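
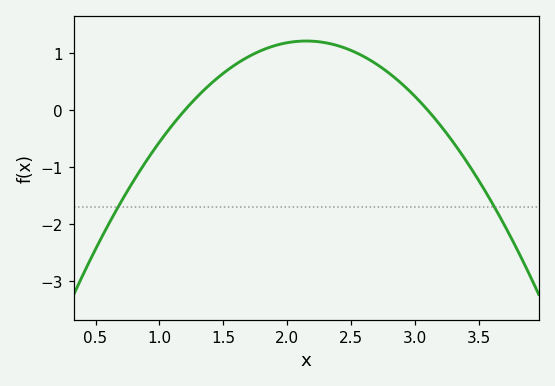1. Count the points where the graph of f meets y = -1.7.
2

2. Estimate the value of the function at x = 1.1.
-0.268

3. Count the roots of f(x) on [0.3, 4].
2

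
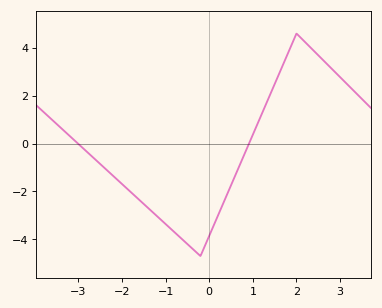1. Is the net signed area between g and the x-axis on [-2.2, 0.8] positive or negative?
negative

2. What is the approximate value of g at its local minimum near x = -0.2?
-4.6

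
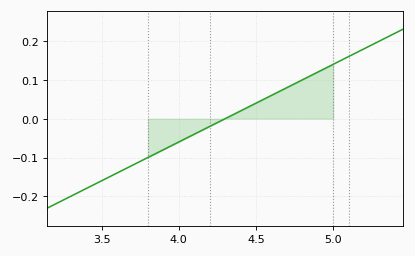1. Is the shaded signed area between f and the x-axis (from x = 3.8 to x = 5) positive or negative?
positive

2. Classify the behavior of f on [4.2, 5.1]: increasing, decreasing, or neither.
increasing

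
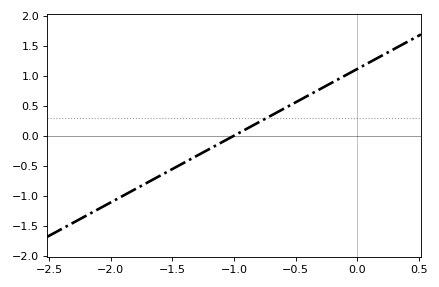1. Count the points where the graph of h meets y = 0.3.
1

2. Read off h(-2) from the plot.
-1.1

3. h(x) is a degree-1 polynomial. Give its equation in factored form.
y = 1.11(x + 1)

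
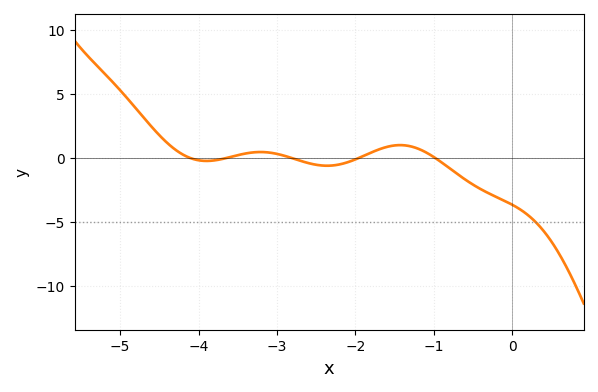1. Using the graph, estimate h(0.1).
-4.03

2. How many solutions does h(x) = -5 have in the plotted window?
1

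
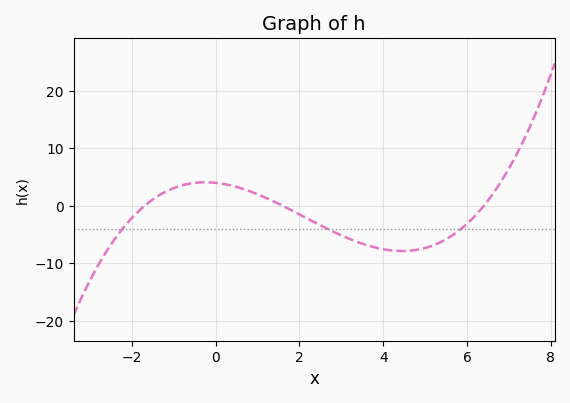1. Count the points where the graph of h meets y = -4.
3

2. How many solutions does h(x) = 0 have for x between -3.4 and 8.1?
3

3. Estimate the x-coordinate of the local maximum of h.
-0.2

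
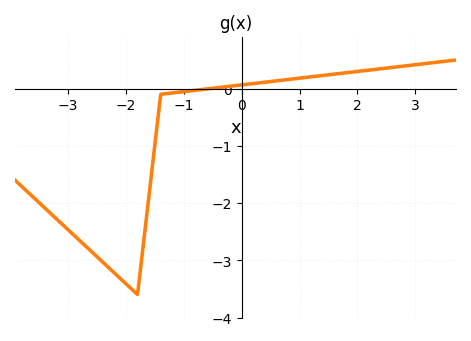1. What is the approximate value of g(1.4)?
0.2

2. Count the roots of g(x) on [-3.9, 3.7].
1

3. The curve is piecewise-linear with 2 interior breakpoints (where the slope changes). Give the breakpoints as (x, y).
(-1.8, -3.6); (-1.4, -0.1)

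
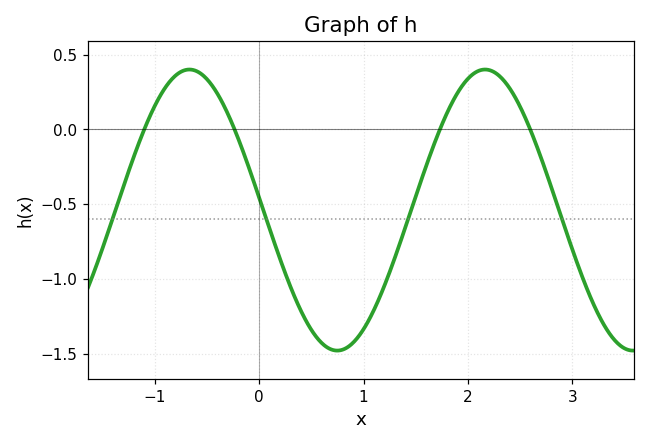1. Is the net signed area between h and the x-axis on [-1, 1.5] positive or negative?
negative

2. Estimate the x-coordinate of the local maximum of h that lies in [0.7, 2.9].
2.16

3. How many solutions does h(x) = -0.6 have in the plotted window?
4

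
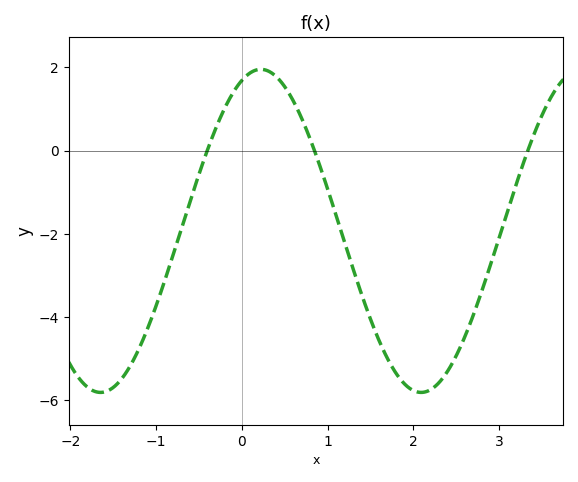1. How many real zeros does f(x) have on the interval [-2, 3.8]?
3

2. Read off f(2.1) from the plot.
-5.81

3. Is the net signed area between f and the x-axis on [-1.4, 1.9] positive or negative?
negative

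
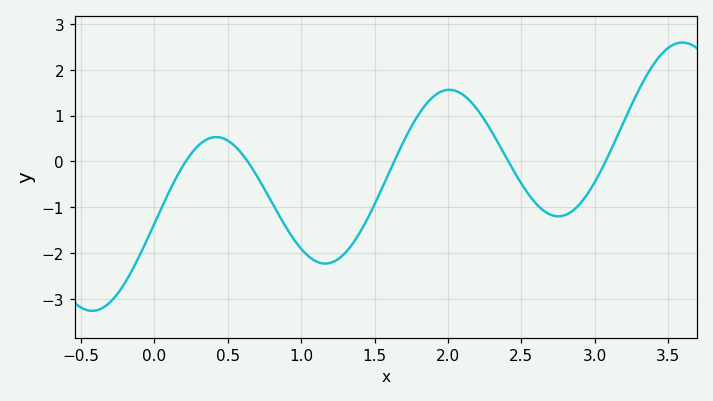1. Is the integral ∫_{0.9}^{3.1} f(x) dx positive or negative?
negative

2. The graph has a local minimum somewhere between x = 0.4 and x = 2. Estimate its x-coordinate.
1.17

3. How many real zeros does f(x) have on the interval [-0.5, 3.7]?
5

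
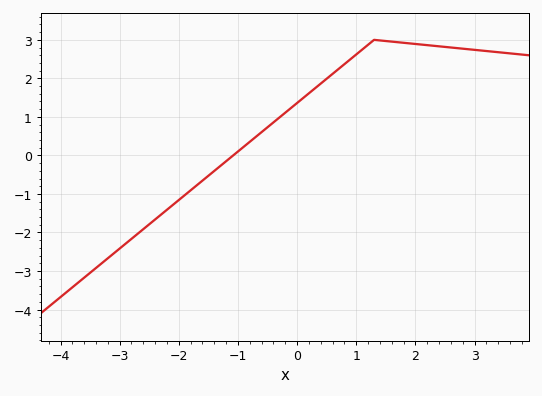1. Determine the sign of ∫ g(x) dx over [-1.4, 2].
positive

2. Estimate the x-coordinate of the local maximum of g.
1.3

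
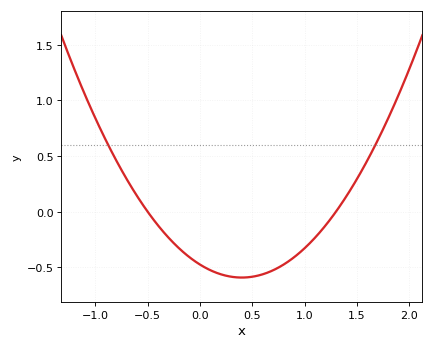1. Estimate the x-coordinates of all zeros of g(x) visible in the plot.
-0.5, 1.3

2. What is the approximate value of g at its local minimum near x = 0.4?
-0.591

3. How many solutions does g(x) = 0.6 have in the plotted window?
2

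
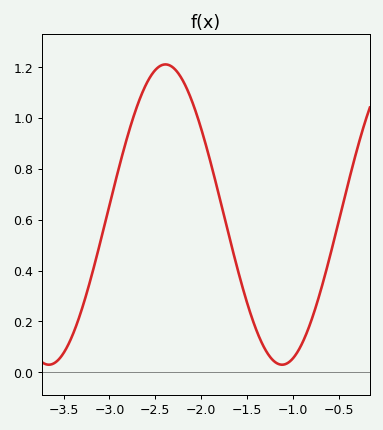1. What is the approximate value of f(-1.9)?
0.82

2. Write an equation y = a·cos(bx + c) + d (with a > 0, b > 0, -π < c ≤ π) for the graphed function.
y = 0.59cos(2.5x - 0.38) + 0.62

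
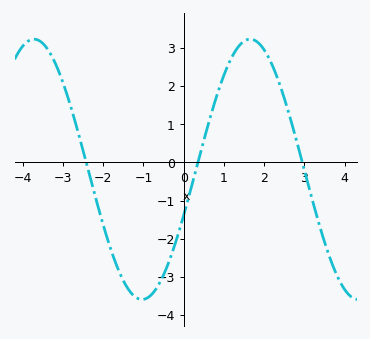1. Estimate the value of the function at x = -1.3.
-3.4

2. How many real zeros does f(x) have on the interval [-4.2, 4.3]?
3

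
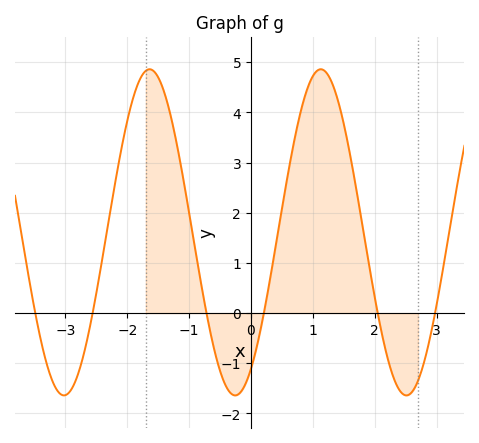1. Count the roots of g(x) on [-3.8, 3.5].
6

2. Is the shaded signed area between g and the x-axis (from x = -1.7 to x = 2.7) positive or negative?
positive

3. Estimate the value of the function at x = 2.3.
-1.27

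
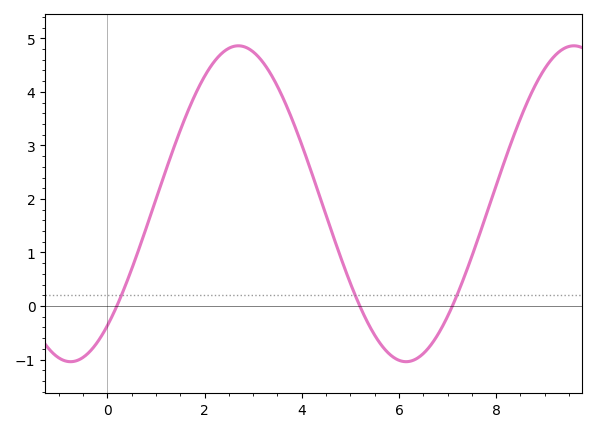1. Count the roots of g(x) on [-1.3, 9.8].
3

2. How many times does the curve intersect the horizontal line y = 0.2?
3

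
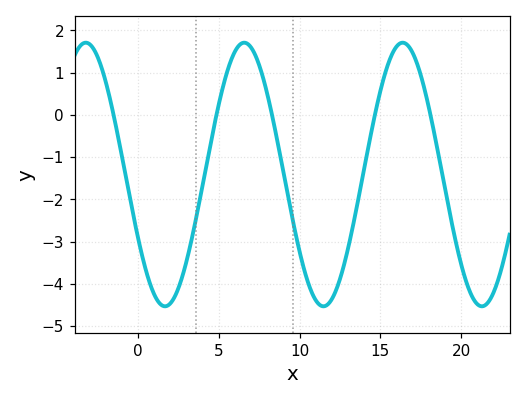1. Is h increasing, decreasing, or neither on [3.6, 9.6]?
neither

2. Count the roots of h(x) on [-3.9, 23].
5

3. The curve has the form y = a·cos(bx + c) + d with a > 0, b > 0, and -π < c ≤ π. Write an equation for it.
y = 3.12cos(0.64x + 2.08) - 1.41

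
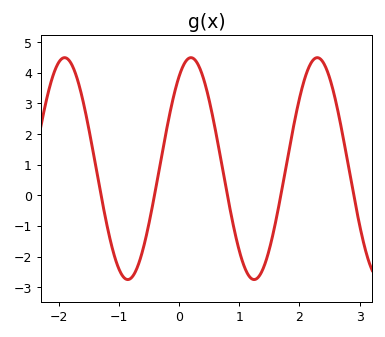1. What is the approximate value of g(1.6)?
-0.897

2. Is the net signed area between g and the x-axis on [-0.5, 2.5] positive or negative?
positive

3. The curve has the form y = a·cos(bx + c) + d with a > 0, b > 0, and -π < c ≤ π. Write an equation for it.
y = 3.62cos(2.99x - 0.582) + 0.87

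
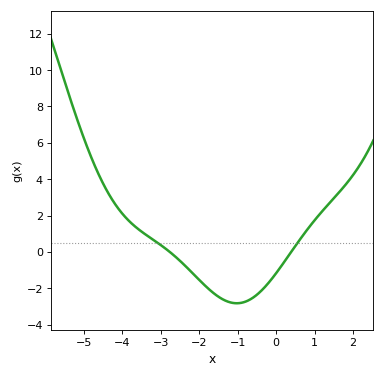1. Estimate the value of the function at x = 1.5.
2.95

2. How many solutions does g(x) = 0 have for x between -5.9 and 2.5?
2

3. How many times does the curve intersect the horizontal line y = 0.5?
2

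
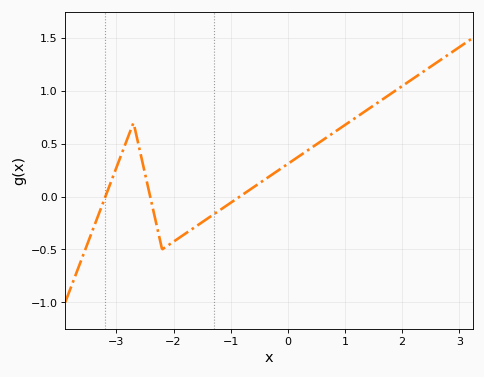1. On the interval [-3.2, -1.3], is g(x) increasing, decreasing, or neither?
neither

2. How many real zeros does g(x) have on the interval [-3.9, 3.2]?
3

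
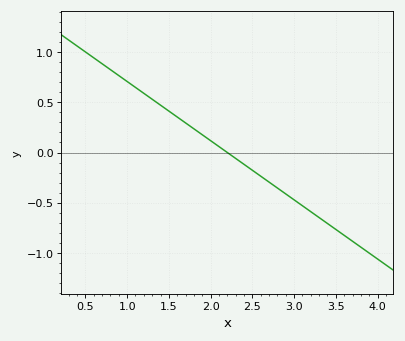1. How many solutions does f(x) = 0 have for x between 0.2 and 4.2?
1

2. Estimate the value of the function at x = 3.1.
-0.531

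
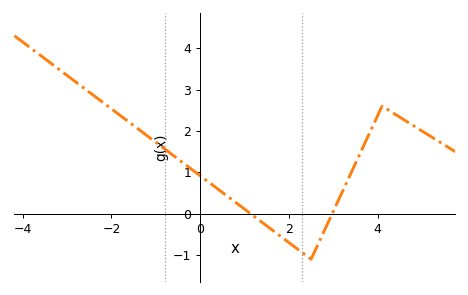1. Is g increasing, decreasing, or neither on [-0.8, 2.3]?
decreasing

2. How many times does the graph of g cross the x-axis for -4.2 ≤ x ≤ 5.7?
2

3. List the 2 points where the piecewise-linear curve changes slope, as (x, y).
(2.5, -1.1); (4.1, 2.6)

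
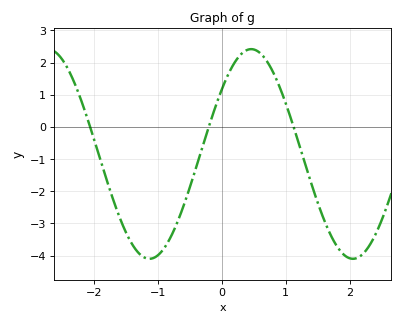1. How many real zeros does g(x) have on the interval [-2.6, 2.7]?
3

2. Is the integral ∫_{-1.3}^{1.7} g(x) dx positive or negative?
negative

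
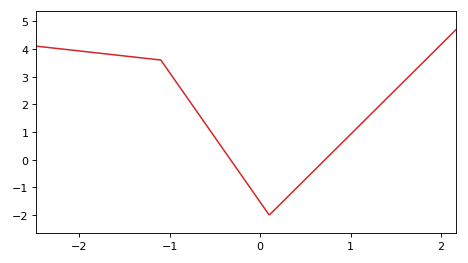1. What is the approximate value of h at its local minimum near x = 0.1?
-2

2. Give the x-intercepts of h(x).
-0.329, 0.717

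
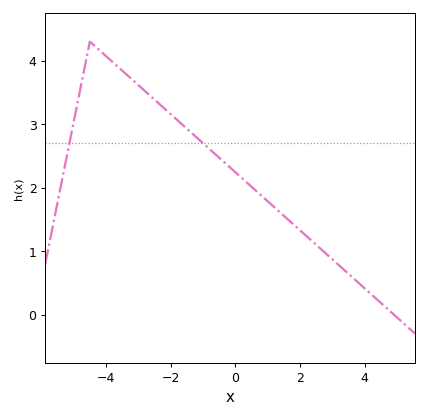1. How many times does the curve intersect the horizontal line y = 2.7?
2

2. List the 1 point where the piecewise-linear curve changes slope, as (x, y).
(-4.5, 4.3)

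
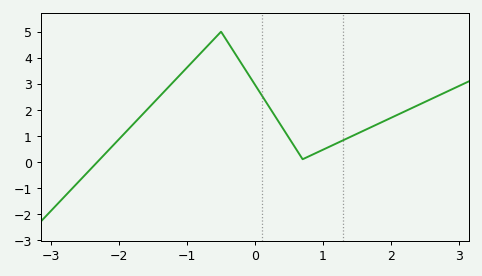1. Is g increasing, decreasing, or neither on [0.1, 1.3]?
neither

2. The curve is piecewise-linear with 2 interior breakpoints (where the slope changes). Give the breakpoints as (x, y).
(-0.5, 5); (0.7, 0.1)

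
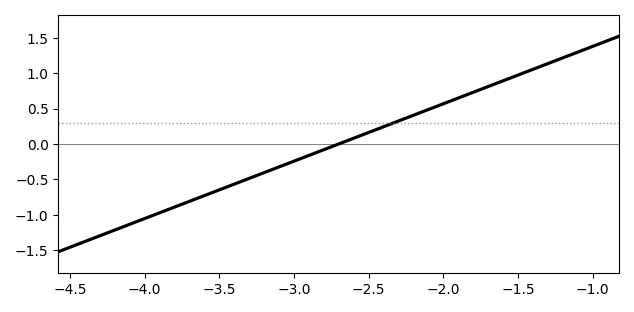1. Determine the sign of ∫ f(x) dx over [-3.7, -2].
negative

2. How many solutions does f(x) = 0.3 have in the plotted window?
1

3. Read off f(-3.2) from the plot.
-0.4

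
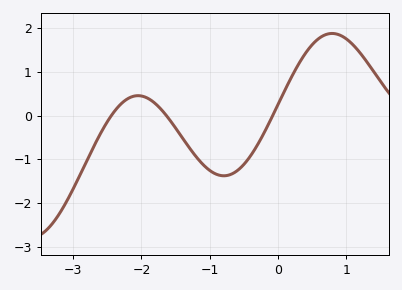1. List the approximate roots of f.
-2.44, -1.63, -0.077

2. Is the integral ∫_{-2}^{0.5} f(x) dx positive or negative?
negative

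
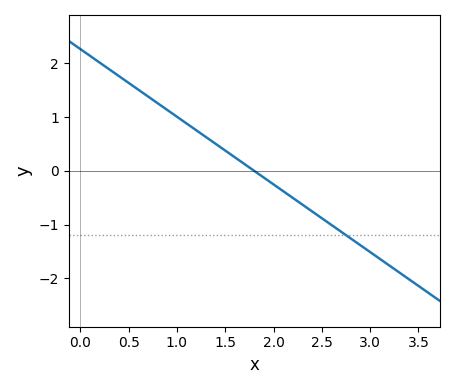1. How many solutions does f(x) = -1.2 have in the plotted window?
1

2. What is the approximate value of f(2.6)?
-1.01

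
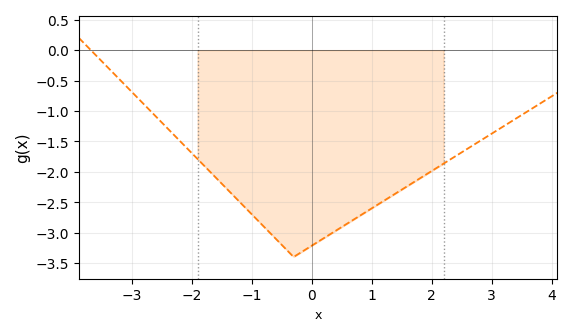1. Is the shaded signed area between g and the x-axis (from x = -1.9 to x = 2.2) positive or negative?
negative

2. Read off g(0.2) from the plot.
-3.09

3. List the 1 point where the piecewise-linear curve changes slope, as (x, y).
(-0.3, -3.4)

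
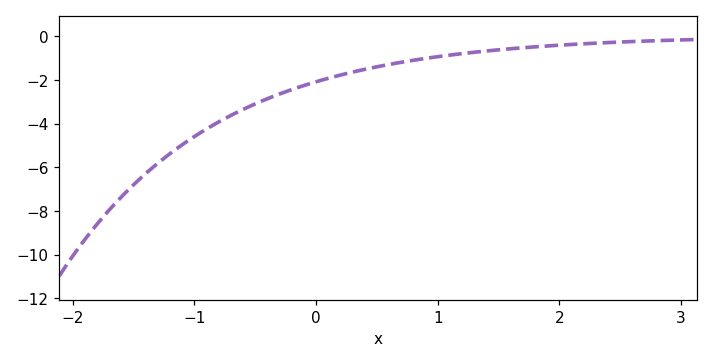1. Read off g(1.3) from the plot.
-0.729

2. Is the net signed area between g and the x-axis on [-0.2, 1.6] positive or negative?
negative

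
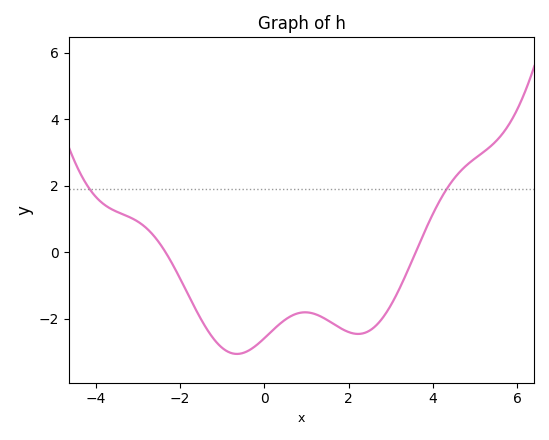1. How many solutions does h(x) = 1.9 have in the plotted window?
2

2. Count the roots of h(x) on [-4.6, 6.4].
2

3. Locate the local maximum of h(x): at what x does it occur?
1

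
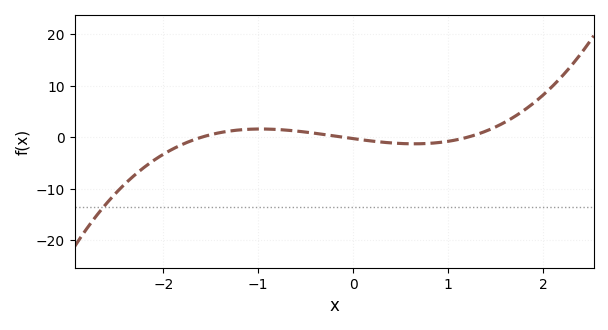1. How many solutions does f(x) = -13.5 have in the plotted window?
1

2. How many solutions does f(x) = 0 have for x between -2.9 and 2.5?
3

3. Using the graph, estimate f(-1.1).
2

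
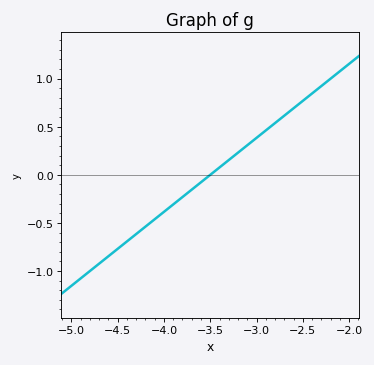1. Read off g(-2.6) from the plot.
0.7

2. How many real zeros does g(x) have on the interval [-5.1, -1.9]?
1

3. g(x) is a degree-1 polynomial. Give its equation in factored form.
y = 0.77(x + 3.5)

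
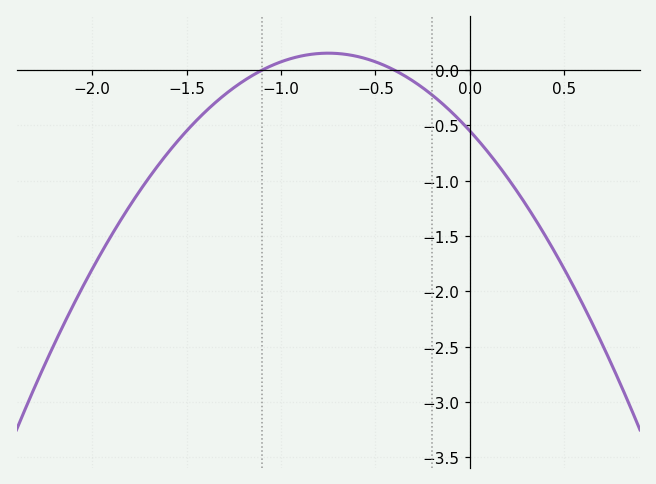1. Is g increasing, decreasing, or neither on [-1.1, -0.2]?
neither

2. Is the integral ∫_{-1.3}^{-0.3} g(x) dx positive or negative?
positive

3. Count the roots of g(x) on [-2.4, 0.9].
2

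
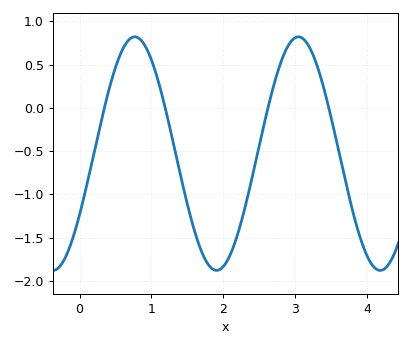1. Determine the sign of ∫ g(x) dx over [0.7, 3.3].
negative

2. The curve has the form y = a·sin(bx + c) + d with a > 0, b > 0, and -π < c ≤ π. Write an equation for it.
y = 1.35sin(2.8x - 0.55) - 0.53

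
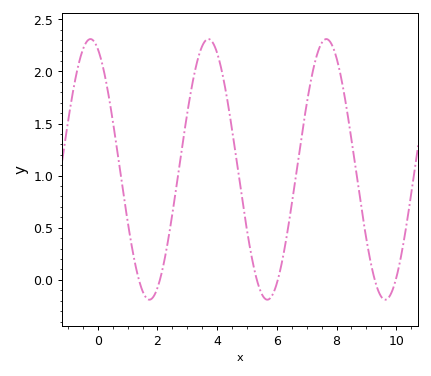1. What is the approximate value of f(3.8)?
2.3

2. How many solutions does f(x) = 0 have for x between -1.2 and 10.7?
6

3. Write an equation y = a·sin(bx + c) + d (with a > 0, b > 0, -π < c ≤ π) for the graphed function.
y = 1.25sin(1.59x + 1.96) + 1.06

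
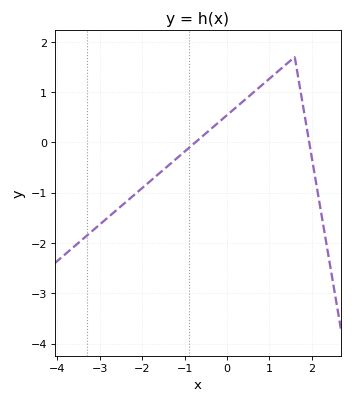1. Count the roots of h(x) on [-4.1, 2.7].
2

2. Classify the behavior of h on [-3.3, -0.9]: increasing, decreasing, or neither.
increasing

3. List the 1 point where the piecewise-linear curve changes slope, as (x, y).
(1.6, 1.7)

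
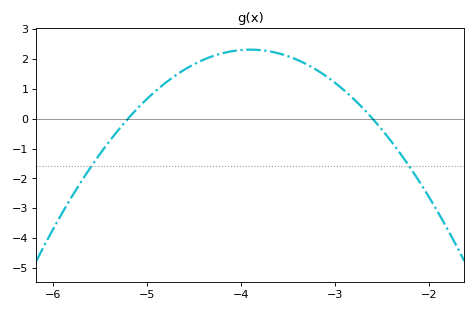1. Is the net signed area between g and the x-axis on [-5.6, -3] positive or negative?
positive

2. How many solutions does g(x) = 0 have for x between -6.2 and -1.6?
2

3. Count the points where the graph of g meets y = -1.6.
2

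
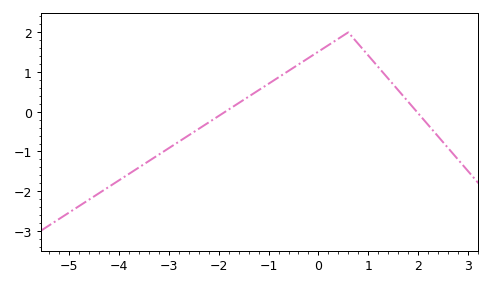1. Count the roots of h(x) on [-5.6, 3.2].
2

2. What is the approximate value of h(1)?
1.4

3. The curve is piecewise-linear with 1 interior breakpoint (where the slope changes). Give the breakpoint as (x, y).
(0.6, 2)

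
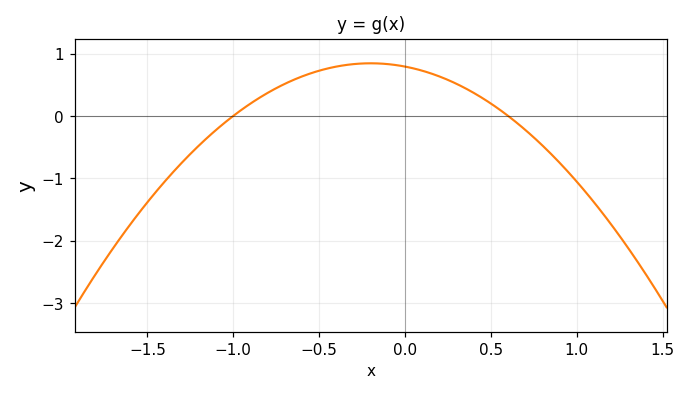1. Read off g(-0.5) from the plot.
0.7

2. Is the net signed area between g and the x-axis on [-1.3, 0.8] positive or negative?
positive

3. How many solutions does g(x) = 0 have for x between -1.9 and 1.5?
2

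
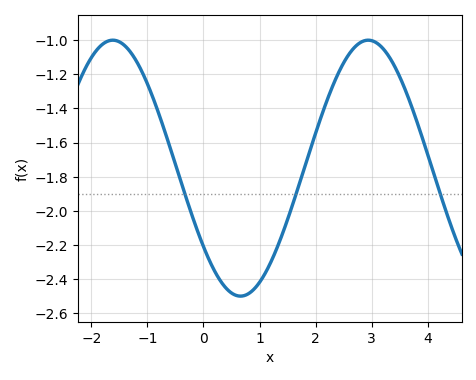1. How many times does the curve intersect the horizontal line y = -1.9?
3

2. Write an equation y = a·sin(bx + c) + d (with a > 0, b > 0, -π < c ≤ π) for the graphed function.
y = 0.75sin(1.38x - 2.48) - 1.75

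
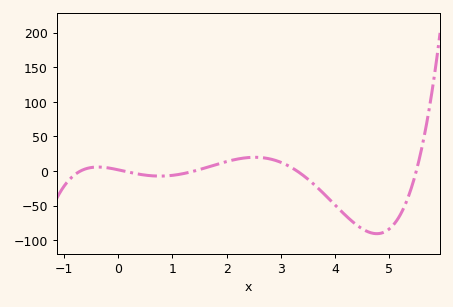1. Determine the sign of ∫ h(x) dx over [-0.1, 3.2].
positive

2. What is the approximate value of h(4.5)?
-85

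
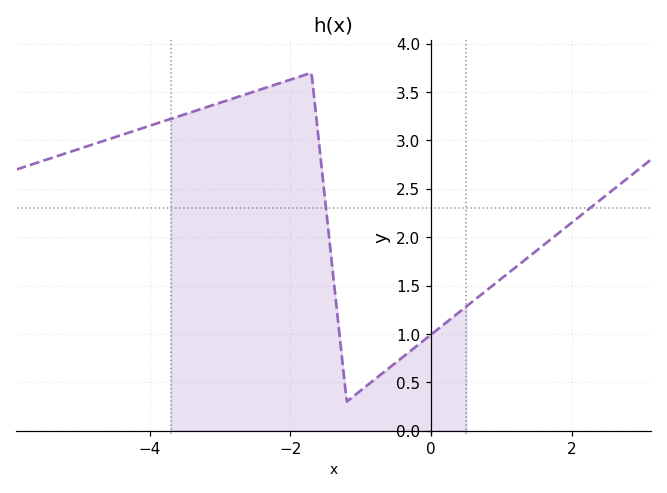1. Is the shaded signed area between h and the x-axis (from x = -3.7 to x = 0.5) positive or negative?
positive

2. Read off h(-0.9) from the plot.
0.45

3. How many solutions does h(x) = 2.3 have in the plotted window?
2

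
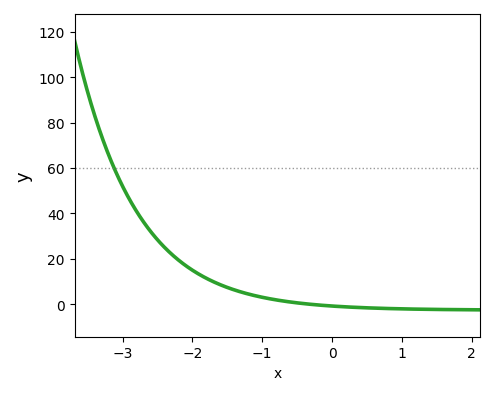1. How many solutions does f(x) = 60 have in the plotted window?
1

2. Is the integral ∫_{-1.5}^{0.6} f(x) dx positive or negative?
positive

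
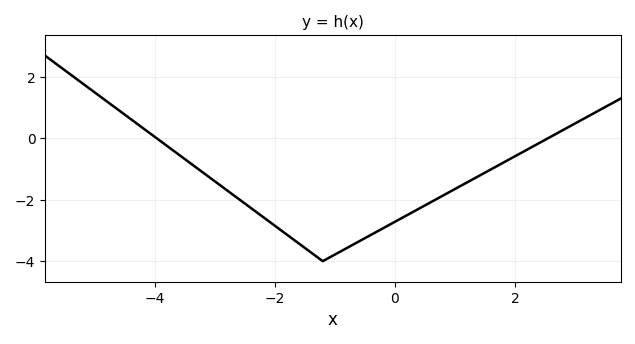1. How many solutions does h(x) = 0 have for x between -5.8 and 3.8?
2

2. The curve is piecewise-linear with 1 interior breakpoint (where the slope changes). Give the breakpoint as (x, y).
(-1.2, -4)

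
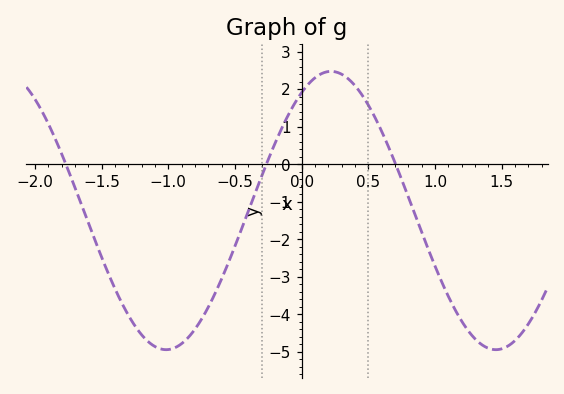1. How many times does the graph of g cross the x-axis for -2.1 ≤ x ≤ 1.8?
3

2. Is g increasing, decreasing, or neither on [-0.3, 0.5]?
neither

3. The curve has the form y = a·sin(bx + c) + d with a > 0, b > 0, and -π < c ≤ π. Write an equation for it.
y = 3.71sin(2.54x + 1.01) - 1.23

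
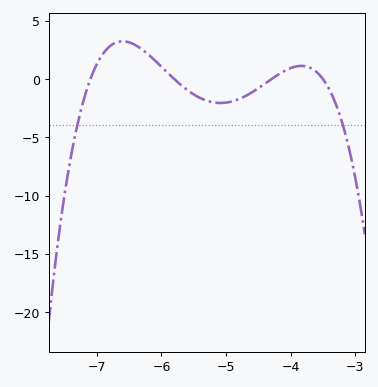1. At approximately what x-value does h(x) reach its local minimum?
-5.09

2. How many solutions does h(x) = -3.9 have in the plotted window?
2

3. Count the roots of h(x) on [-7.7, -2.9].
4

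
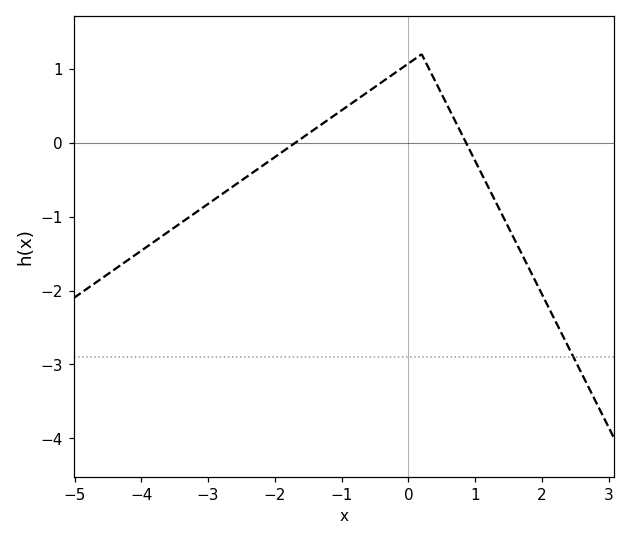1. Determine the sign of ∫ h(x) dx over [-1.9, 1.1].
positive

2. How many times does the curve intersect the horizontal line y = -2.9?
1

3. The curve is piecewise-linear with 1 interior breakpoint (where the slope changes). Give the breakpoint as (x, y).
(0.2, 1.2)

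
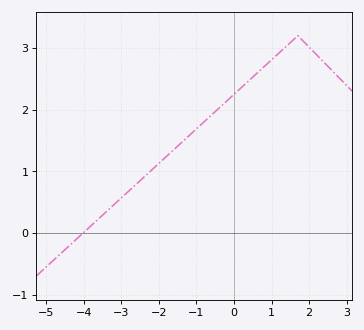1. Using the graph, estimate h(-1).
1.7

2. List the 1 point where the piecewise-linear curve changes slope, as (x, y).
(1.7, 3.2)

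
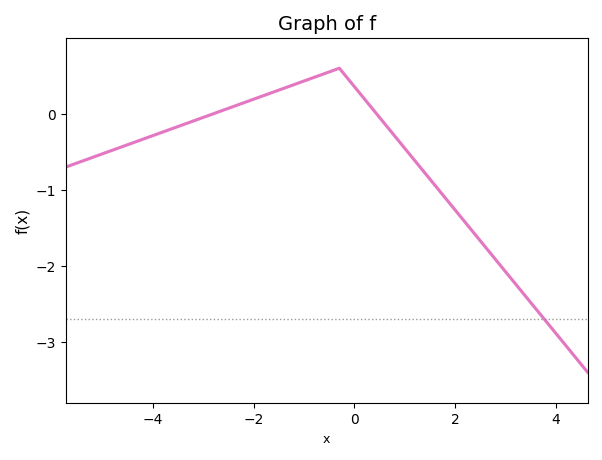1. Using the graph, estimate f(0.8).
-0.3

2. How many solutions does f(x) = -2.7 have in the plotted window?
1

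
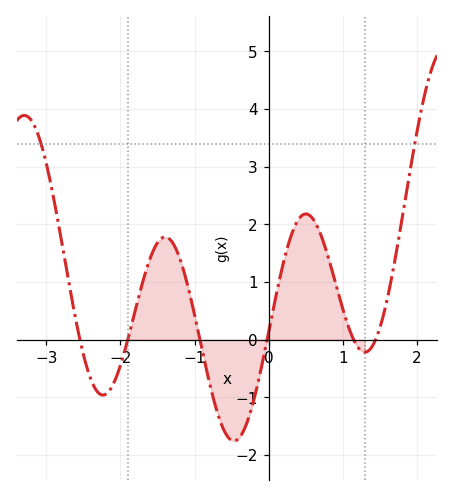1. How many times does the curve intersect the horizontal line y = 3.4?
2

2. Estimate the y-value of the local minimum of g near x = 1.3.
-0.215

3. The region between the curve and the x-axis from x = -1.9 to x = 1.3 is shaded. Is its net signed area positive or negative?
positive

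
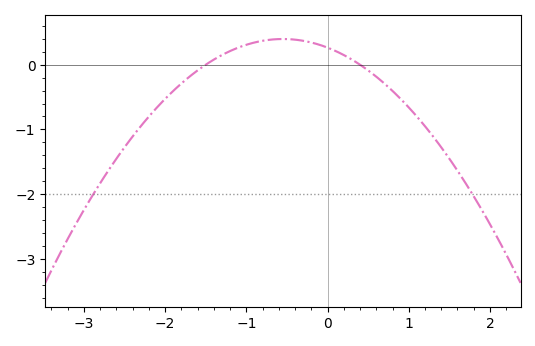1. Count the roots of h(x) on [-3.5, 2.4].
2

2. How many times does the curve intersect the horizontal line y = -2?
2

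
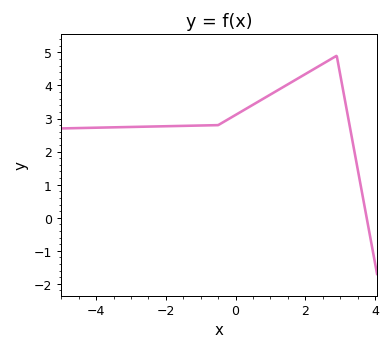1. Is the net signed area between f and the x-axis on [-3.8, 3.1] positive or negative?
positive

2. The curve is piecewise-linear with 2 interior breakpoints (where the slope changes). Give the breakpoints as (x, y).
(-0.5, 2.8); (2.9, 4.9)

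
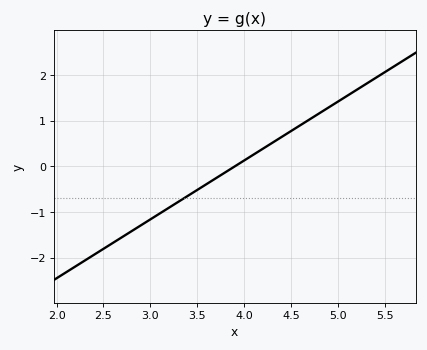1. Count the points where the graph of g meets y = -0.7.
1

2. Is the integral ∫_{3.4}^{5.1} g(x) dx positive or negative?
positive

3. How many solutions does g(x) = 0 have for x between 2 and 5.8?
1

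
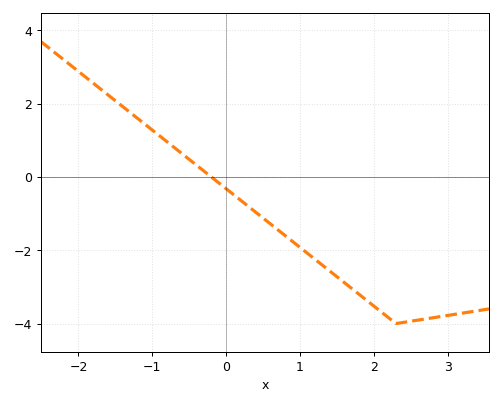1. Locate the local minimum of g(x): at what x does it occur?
2.3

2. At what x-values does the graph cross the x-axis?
-0.2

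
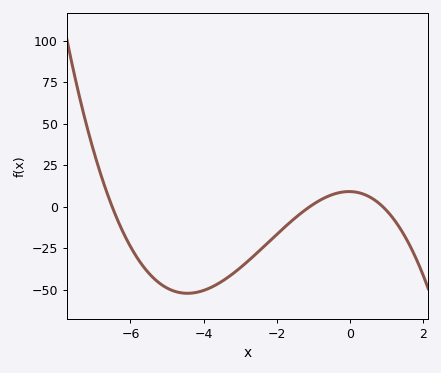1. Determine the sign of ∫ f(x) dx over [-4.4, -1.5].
negative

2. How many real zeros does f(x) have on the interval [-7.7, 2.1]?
3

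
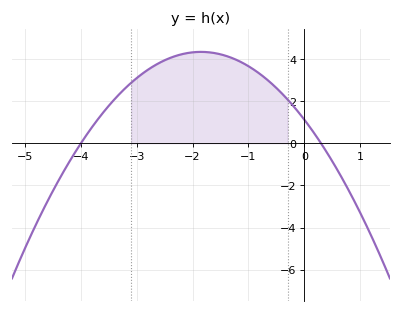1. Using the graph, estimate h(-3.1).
2.88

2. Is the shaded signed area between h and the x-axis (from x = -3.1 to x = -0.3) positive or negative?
positive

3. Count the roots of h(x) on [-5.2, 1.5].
2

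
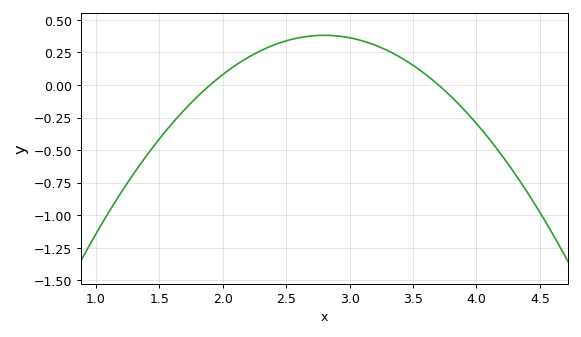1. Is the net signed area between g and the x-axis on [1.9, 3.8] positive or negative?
positive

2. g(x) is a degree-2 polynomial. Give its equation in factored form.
y = -0.47(x - 1.9)(x - 3.7)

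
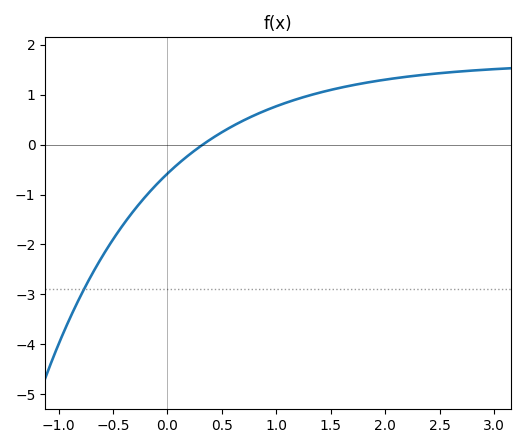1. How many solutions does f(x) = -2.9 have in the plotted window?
1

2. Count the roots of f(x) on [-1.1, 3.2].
1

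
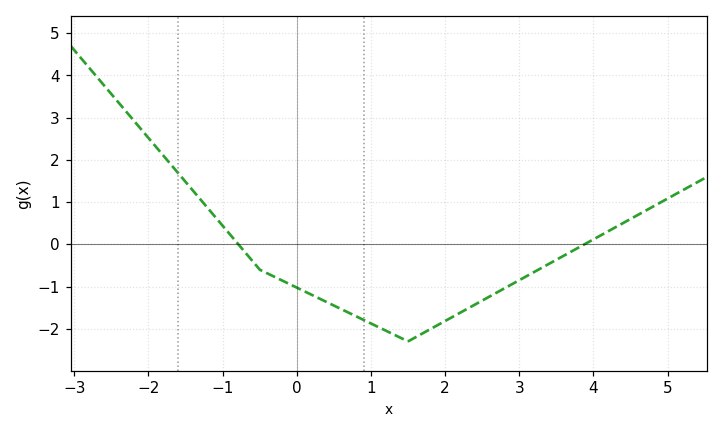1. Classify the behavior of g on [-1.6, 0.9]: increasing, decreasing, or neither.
decreasing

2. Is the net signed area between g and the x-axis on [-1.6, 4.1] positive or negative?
negative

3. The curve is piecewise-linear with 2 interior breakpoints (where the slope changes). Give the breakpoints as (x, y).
(-0.5, -0.6); (1.5, -2.3)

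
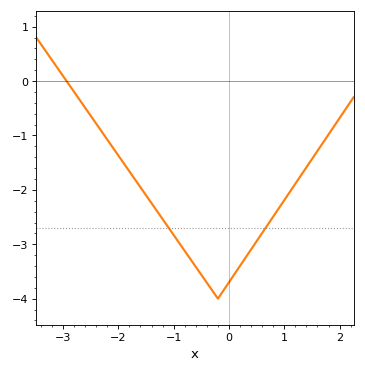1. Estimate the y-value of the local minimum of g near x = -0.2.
-4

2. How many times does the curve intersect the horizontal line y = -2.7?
2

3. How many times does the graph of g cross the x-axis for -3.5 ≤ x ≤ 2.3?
1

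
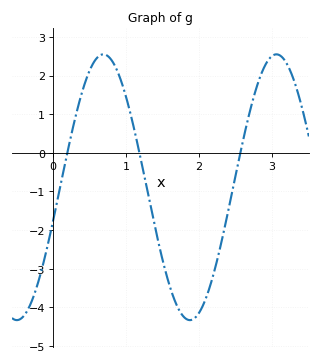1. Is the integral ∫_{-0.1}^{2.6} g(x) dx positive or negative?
negative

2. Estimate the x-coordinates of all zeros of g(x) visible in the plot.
0.197, 1.18, 2.57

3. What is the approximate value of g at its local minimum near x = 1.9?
-4.33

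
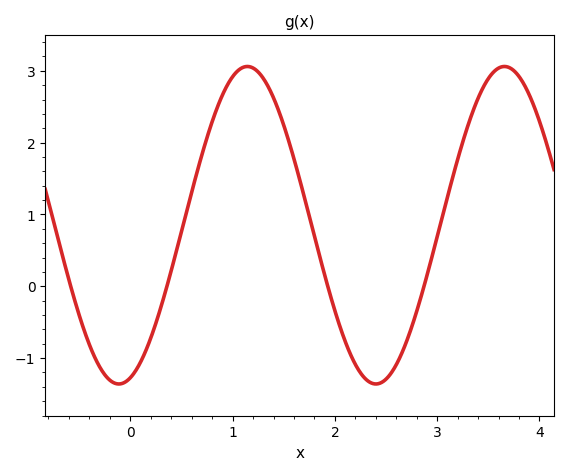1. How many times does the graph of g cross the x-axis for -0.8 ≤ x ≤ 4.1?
4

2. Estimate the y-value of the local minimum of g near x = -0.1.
-1.4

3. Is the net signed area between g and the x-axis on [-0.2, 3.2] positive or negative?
positive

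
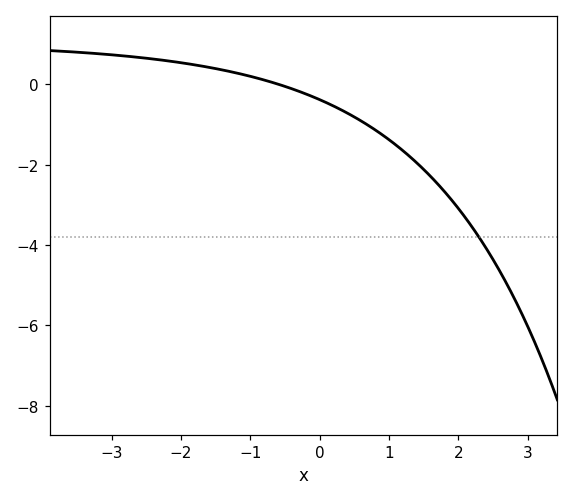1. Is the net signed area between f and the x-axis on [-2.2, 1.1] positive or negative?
negative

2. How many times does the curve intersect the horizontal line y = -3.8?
1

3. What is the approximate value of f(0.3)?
-0.624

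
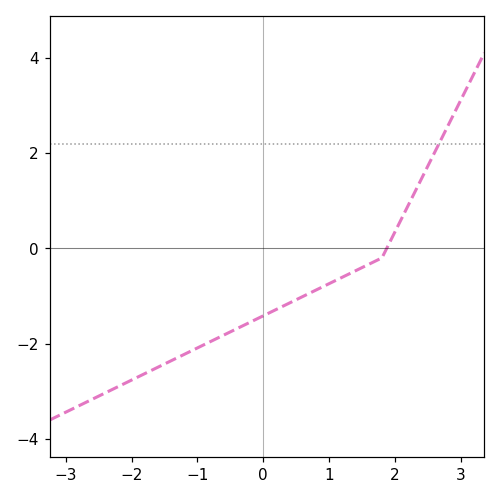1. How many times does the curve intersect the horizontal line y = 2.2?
1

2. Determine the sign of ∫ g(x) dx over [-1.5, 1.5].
negative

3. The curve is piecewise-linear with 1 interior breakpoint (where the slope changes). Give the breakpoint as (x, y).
(1.8, -0.2)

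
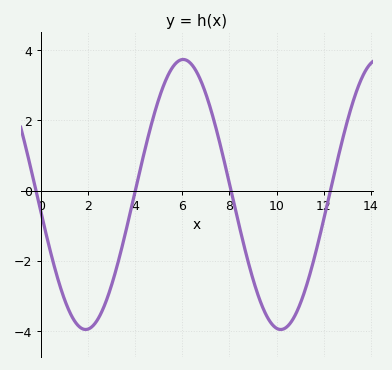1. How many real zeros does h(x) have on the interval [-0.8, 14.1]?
4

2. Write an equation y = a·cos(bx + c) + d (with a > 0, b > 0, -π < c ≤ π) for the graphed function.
y = 3.84cos(0.76x + 1.7) - 0.11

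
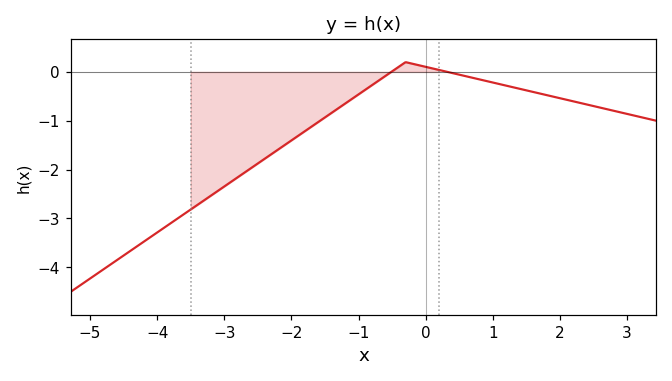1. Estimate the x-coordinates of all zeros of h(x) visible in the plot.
-0.6, 0.4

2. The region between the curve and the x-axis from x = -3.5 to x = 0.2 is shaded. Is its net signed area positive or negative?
negative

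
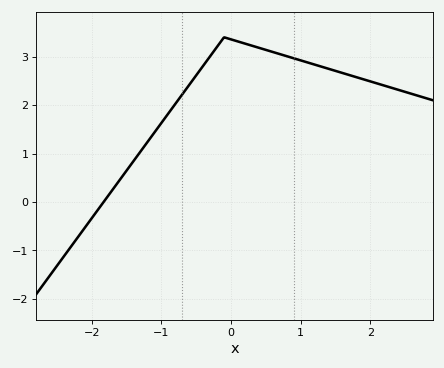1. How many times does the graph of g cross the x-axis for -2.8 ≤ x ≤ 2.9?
1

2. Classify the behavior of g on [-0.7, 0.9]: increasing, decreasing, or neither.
neither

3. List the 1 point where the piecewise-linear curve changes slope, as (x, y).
(-0.1, 3.4)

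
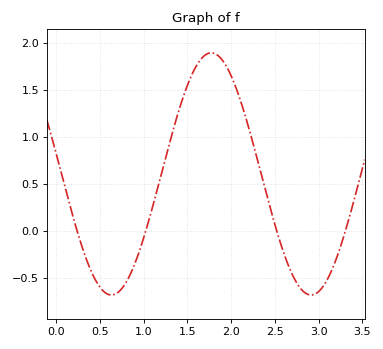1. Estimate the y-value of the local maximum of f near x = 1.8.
1.9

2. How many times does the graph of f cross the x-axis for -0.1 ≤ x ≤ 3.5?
4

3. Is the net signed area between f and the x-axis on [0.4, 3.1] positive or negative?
positive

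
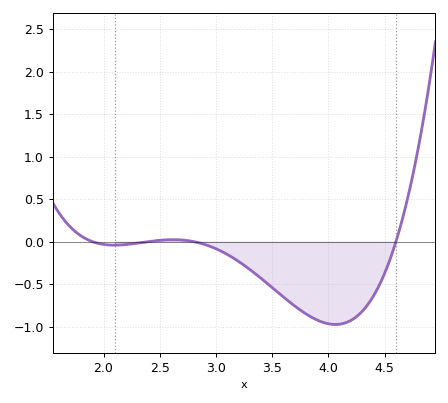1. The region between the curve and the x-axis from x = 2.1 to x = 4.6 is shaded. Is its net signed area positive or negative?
negative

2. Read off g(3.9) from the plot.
-0.924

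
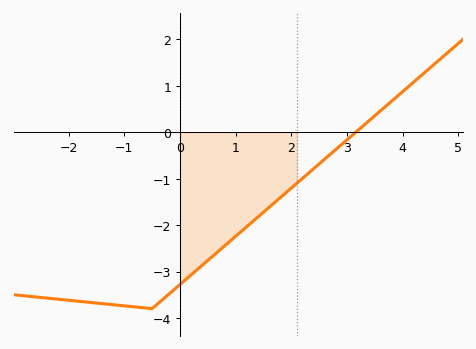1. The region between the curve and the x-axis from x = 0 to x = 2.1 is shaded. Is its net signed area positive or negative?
negative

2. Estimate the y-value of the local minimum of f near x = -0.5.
-3.8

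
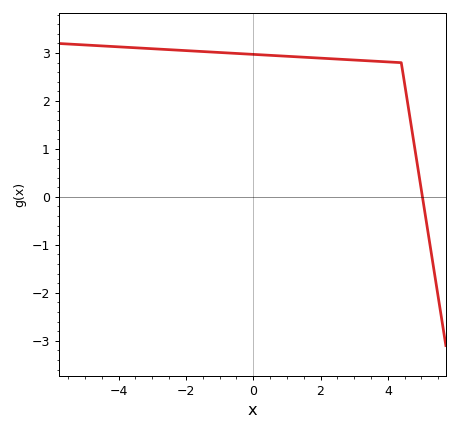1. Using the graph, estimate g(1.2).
2.9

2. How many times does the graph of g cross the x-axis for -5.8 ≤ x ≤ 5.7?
1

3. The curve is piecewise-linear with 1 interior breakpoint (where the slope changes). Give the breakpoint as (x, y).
(4.4, 2.8)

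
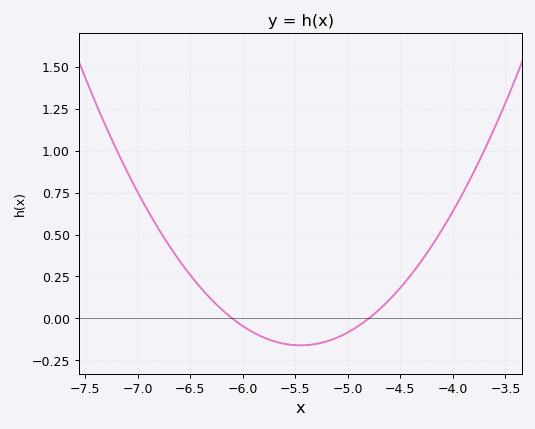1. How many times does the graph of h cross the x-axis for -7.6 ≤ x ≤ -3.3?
2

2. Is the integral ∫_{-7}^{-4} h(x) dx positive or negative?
positive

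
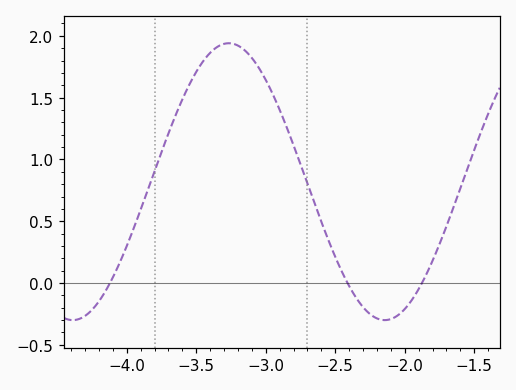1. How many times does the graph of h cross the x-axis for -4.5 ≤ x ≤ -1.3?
3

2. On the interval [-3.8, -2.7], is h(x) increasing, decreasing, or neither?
neither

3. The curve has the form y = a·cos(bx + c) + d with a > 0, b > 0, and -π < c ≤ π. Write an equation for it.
y = 1.12cos(2.8x + 2.86) + 0.82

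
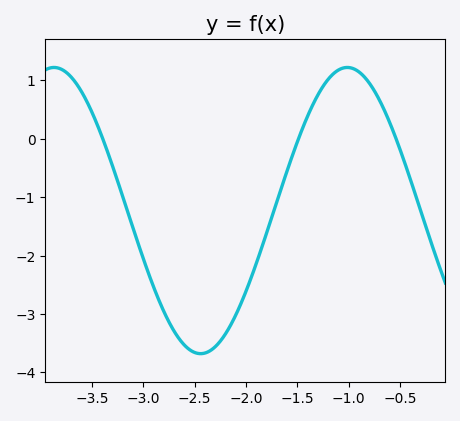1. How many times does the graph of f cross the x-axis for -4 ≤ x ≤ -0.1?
3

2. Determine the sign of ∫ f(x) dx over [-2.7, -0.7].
negative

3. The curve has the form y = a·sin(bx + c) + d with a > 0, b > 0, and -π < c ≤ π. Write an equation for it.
y = 2.45sin(2.2x - 2.5) - 1.23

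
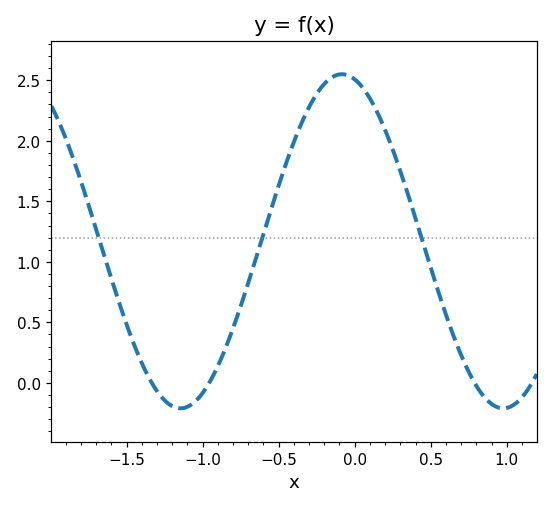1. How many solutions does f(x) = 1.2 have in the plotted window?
3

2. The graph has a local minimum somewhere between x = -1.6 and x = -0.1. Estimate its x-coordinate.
-1.15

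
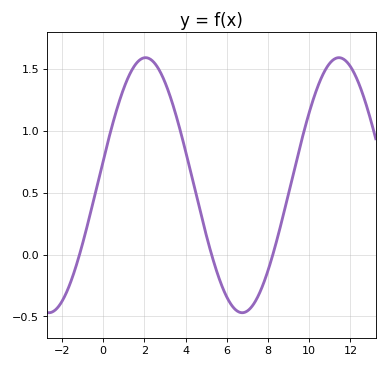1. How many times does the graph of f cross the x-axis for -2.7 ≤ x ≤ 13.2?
3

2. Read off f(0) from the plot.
0.75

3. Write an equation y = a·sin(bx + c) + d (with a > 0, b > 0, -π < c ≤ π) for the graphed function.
y = 1.03sin(0.67x + 0.19) + 0.56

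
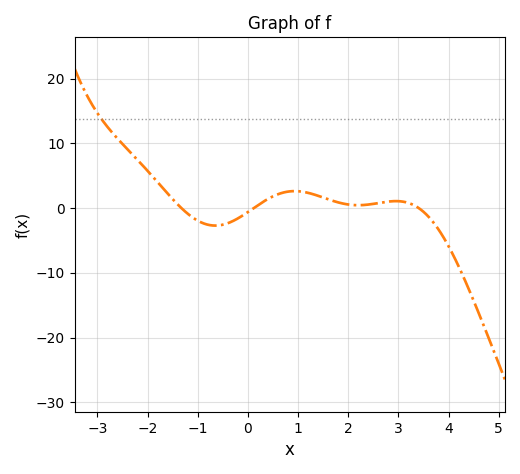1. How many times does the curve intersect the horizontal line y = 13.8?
1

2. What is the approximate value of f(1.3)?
2.15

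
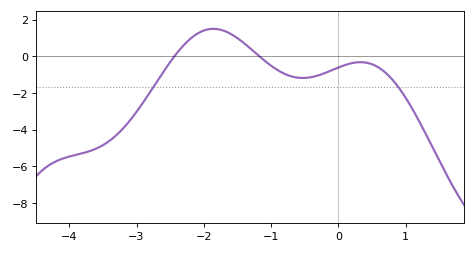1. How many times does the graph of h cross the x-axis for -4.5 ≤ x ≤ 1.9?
2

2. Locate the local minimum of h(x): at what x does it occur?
-0.528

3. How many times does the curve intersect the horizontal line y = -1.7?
2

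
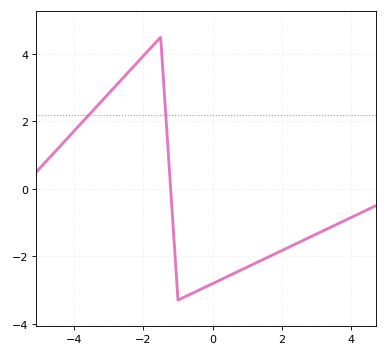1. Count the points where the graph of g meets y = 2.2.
2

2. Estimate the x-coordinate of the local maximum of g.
-1.6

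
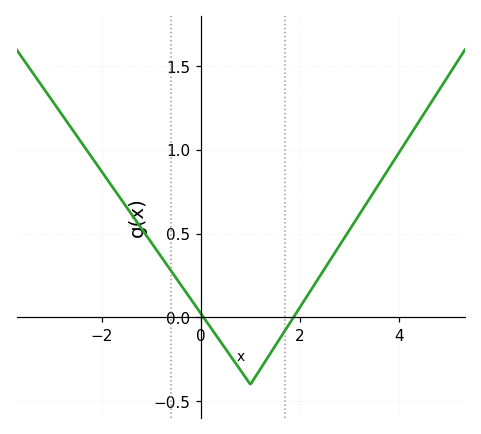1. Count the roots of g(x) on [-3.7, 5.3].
2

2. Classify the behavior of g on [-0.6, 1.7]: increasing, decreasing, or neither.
neither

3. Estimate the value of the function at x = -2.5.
1.08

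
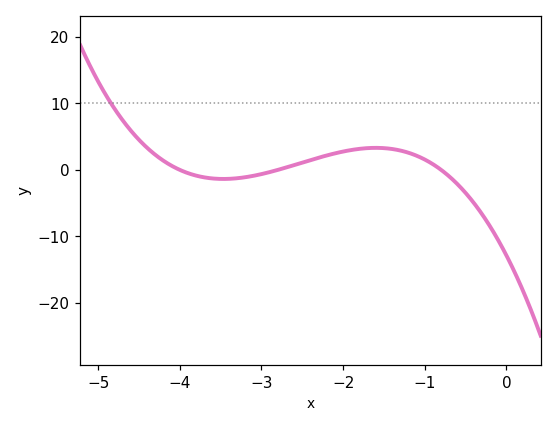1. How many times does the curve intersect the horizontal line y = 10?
1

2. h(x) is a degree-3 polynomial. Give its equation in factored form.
y = -1.44(x + 4)(x + 2.8)(x + 0.8)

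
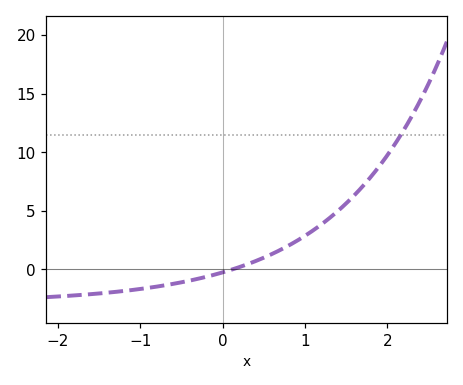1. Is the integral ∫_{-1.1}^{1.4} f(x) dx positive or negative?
positive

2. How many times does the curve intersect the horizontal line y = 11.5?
1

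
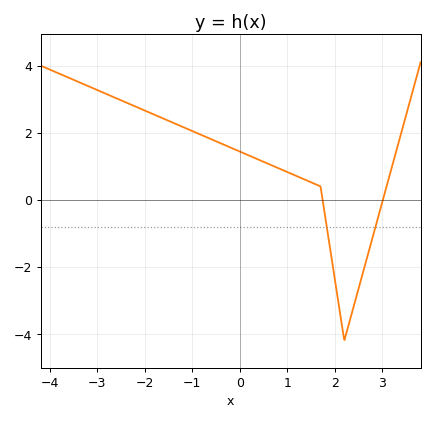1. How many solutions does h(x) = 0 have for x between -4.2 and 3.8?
2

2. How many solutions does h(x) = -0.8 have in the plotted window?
2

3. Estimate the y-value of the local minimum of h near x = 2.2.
-4.19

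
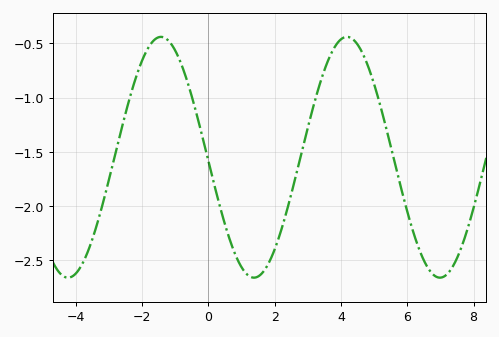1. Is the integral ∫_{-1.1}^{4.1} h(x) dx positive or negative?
negative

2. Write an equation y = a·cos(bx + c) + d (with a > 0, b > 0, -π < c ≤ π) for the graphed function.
y = 1.11cos(1.1x + 1.6) - 1.55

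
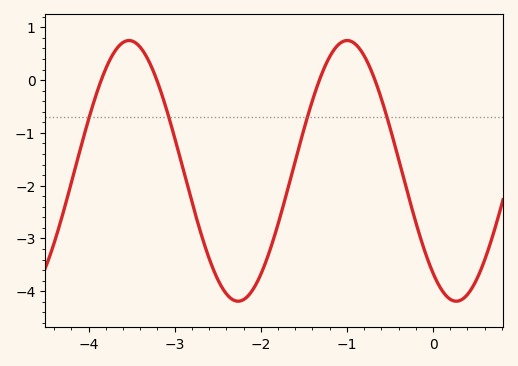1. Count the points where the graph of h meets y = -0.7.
4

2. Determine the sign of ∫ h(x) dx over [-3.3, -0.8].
negative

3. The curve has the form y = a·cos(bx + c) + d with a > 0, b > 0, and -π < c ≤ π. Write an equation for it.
y = 2.47cos(2.48x + 2.47) - 1.72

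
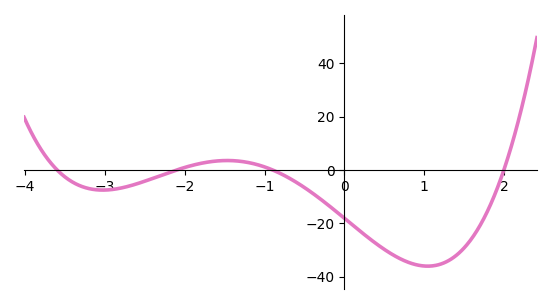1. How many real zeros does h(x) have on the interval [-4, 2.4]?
4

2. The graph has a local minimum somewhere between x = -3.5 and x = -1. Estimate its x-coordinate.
-3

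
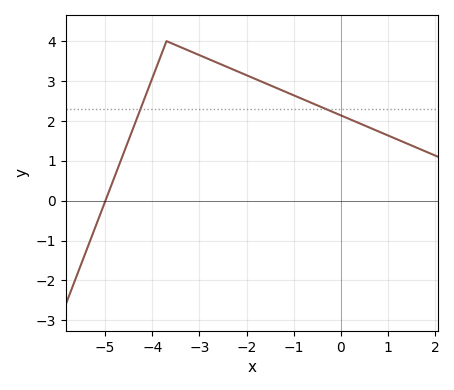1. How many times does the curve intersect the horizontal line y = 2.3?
2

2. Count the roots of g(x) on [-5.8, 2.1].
1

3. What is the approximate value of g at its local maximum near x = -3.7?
4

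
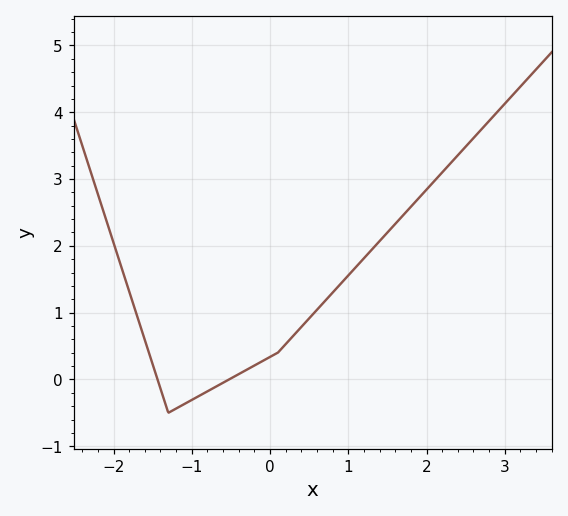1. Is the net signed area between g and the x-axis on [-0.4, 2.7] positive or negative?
positive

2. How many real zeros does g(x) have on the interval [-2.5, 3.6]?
2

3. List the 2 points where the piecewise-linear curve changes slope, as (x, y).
(-1.3, -0.5); (0.1, 0.4)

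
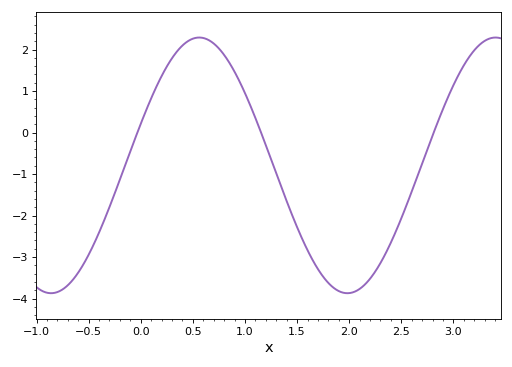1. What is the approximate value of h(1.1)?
0.352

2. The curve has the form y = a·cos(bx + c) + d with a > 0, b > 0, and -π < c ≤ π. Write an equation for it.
y = 3.08cos(2.21x - 1.24) - 0.79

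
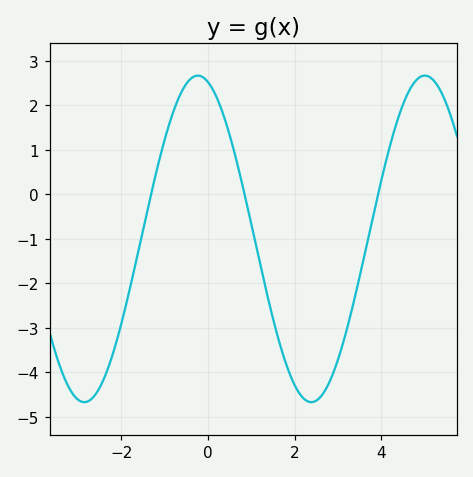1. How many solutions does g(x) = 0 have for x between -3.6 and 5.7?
3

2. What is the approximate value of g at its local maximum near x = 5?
2.67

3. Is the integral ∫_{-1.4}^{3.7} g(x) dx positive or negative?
negative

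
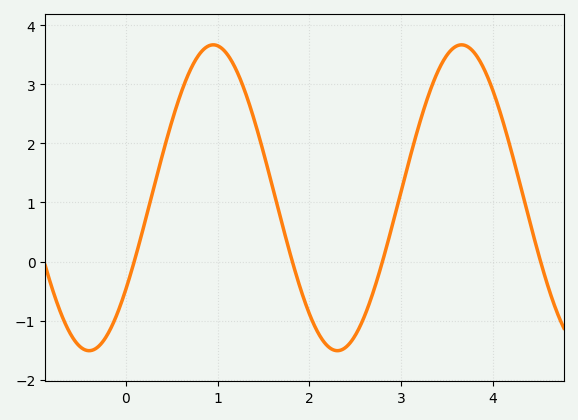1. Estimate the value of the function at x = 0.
-0.47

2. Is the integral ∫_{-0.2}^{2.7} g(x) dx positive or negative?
positive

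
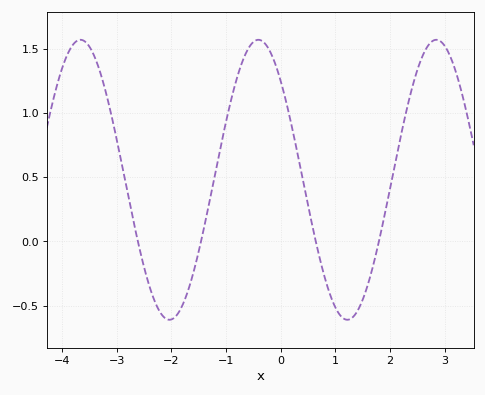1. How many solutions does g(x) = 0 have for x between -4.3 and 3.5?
4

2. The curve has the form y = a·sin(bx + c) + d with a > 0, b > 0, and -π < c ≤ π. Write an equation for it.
y = 1.09sin(1.93x + 2.36) + 0.48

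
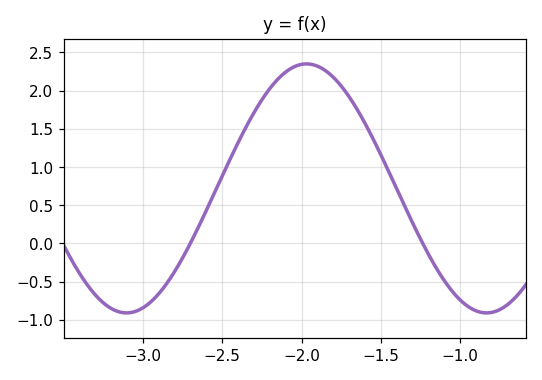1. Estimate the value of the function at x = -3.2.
-0.85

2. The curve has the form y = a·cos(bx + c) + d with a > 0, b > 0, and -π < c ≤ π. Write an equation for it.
y = 1.63cos(2.8x - 0.83) + 0.72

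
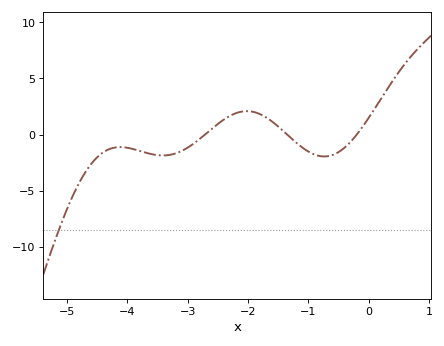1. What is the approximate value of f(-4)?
-1.18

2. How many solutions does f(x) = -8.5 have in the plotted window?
1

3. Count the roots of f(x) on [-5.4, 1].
3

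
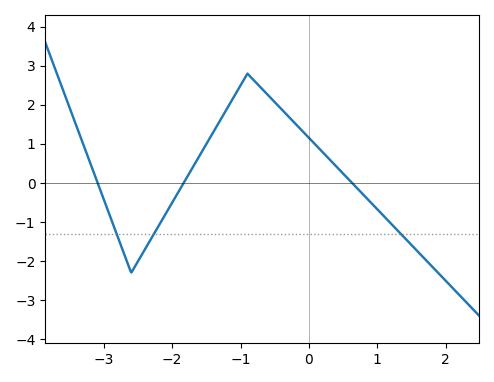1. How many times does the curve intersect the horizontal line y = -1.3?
3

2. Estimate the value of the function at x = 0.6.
0.1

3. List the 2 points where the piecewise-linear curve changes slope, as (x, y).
(-2.6, -2.3); (-0.9, 2.8)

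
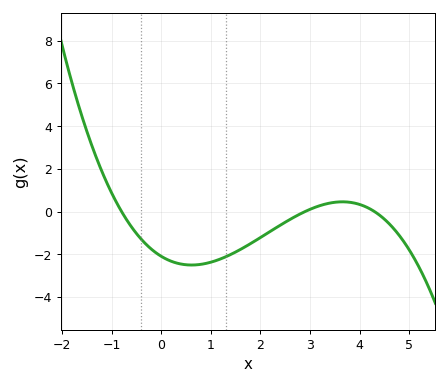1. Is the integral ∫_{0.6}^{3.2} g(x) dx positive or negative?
negative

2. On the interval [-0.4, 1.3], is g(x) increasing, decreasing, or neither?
neither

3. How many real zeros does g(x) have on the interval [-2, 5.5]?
3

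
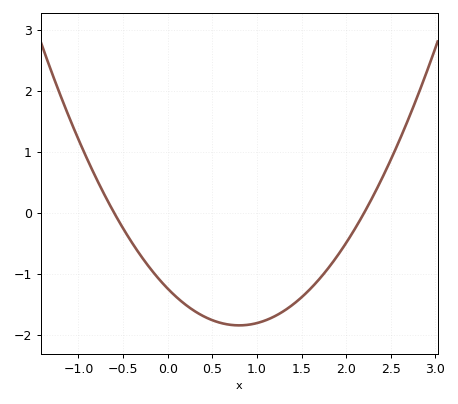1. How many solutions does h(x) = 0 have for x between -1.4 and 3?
2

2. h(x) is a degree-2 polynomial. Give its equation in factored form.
y = 0.94(x + 0.6)(x - 2.2)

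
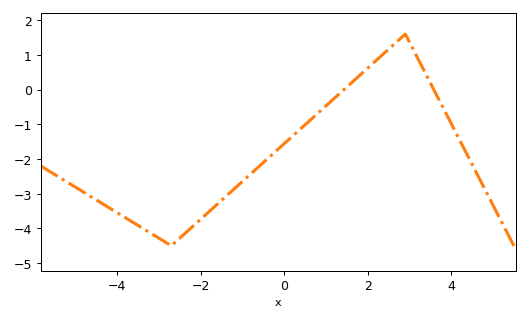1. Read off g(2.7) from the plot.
1.38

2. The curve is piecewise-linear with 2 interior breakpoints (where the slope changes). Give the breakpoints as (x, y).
(-2.7, -4.5); (2.9, 1.6)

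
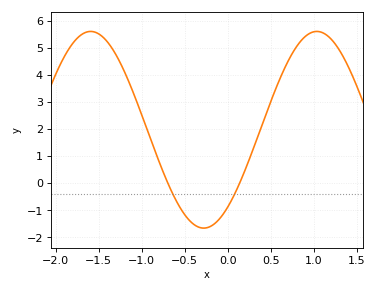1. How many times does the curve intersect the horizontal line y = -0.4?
2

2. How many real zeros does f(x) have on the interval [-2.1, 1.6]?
2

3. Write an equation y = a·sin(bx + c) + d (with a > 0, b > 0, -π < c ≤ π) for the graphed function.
y = 3.64sin(2.39x - 0.902) + 1.98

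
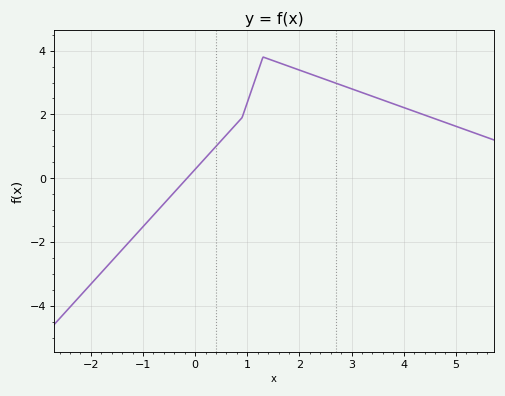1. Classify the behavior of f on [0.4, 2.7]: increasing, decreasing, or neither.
neither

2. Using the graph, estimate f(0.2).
0.6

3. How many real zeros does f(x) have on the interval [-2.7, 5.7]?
1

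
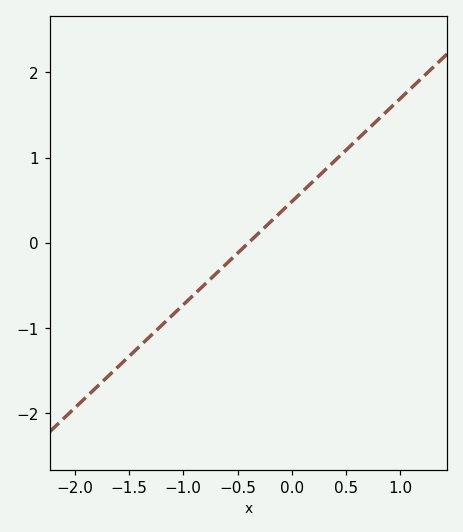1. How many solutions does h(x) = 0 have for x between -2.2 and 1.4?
1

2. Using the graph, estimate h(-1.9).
-1.81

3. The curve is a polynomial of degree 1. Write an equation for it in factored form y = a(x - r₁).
y = 1.21(x + 0.4)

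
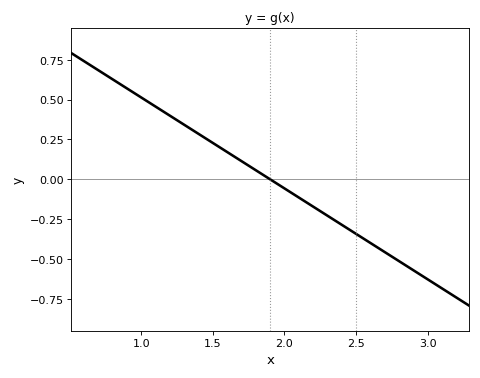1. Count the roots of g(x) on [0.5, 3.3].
1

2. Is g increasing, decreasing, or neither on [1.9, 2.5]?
decreasing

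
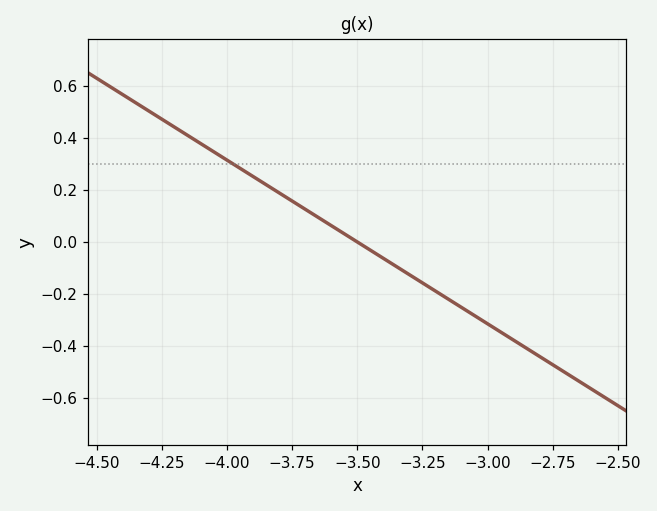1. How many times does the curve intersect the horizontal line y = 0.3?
1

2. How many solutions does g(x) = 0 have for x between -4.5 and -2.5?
1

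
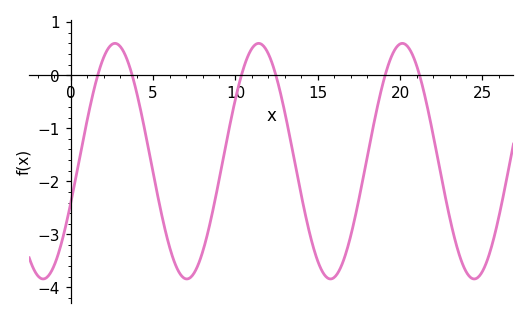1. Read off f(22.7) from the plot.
-2.2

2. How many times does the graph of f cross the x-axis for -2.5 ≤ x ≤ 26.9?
6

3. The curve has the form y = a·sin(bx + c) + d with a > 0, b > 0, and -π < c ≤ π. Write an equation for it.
y = 2.22sin(0.72x - 0.36) - 1.62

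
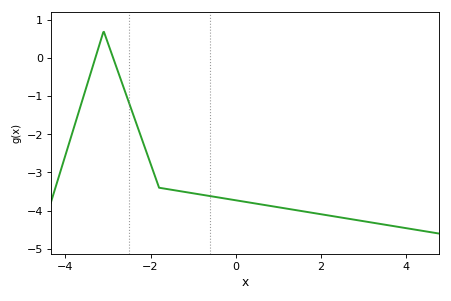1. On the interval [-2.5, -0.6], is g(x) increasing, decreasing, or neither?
decreasing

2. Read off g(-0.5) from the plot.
-3.64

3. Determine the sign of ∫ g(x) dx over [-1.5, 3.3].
negative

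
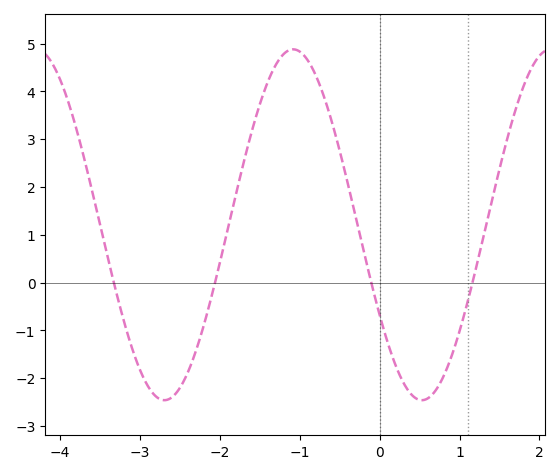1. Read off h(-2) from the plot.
0.4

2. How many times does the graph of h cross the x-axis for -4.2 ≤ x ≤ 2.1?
4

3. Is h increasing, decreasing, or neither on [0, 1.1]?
neither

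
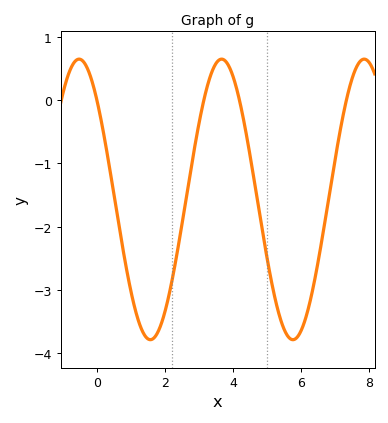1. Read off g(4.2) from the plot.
-0.037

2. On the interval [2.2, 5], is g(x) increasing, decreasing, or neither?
neither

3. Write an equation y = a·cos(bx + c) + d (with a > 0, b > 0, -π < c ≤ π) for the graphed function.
y = 2.22cos(1.5x + 0.792) - 1.57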